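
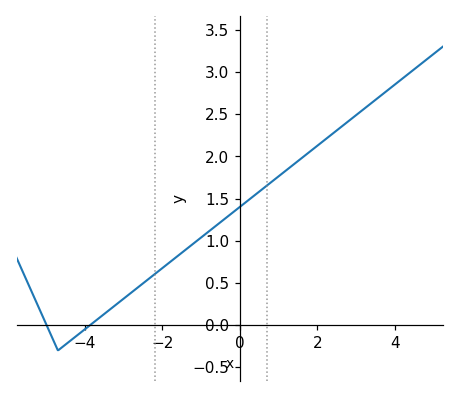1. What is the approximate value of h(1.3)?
1.87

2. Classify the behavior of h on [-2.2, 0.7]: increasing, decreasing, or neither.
increasing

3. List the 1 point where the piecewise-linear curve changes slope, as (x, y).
(-4.7, -0.3)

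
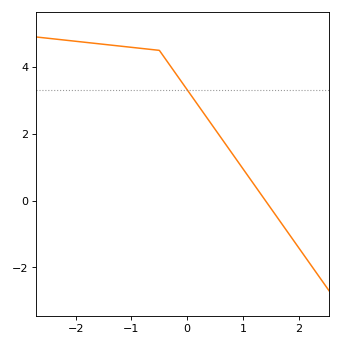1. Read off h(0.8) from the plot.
1.4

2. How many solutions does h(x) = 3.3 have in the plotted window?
1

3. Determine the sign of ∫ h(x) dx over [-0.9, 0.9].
positive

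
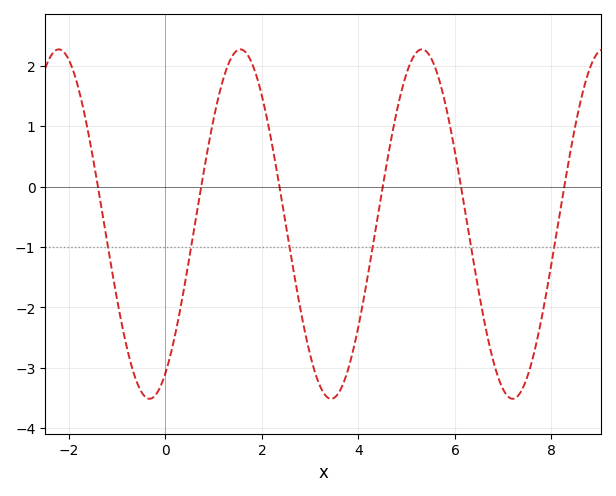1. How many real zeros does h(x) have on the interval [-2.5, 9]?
6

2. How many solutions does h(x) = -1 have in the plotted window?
6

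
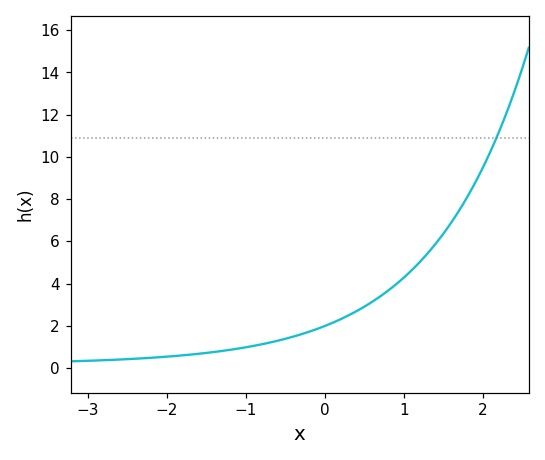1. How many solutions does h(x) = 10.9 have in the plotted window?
1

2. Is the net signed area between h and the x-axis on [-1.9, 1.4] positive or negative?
positive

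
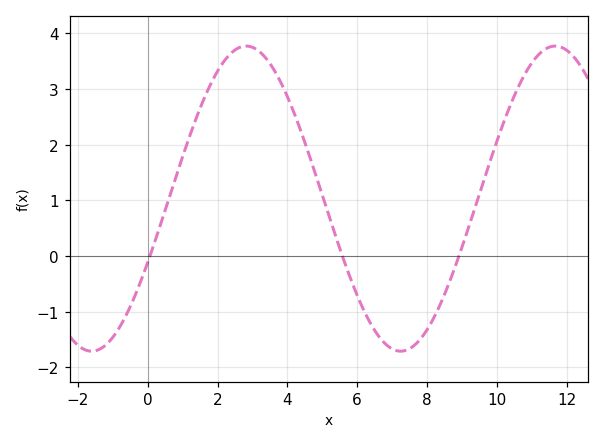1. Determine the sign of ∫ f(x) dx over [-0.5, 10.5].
positive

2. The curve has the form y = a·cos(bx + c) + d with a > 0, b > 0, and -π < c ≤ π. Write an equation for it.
y = 2.74cos(0.71x - 2) + 1.03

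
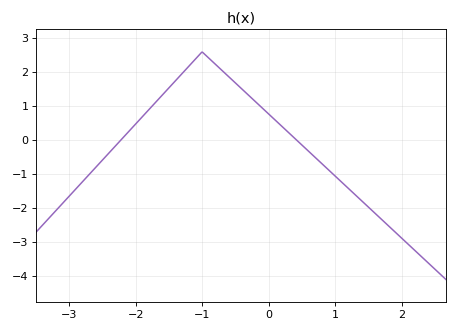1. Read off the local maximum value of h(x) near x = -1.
2.6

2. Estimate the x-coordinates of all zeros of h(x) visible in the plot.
-2.22, 0.423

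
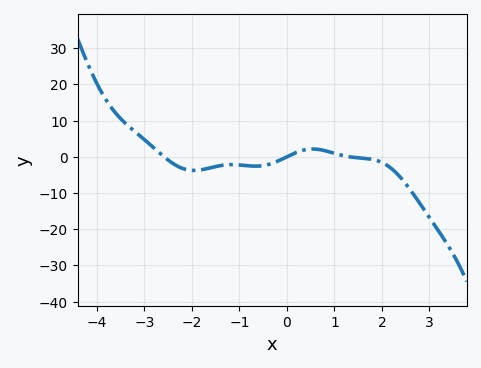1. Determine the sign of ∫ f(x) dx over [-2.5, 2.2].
negative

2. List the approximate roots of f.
-2.6, 0, 1.4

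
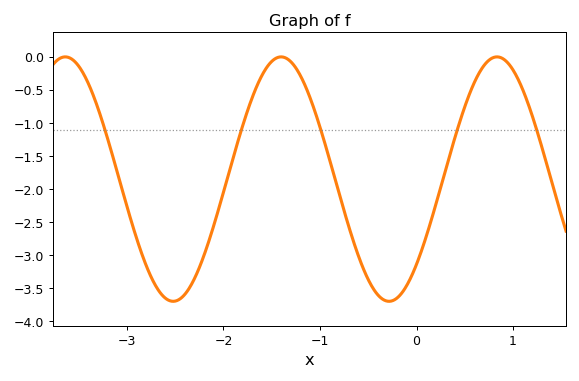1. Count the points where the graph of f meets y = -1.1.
5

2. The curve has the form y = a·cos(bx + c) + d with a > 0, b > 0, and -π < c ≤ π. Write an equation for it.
y = 1.85cos(2.8x - 2.3) - 1.85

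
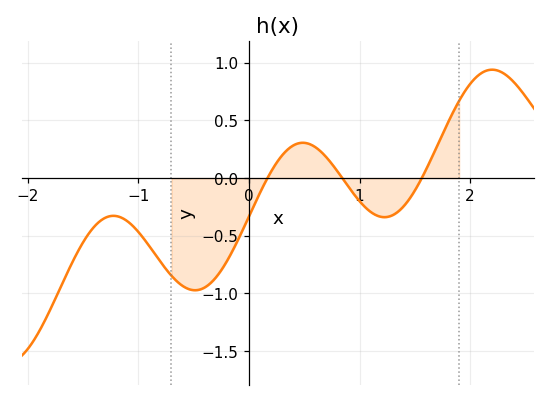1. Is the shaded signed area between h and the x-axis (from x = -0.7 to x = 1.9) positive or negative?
negative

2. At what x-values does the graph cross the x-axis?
0.167, 0.844, 1.56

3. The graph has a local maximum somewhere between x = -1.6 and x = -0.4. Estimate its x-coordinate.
-1.23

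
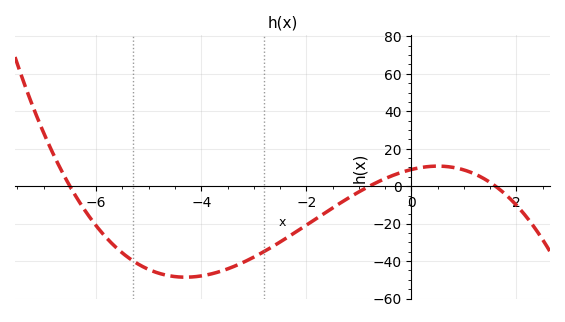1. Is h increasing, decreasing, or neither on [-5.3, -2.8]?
neither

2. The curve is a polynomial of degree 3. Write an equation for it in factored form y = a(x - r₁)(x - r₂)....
y = -1.07(x + 6.5)(x + 0.8)(x - 1.6)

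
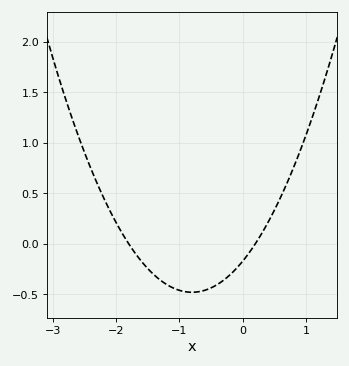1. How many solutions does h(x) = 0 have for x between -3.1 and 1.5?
2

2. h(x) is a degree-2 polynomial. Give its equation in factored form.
y = 0.48(x + 1.8)(x - 0.2)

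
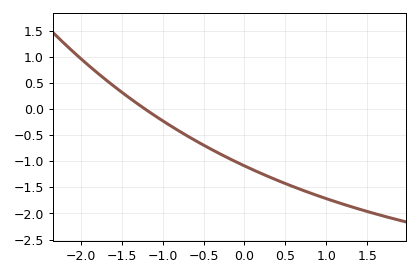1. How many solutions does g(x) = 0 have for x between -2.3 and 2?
1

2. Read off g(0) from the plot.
-1.09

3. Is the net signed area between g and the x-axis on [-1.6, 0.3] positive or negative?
negative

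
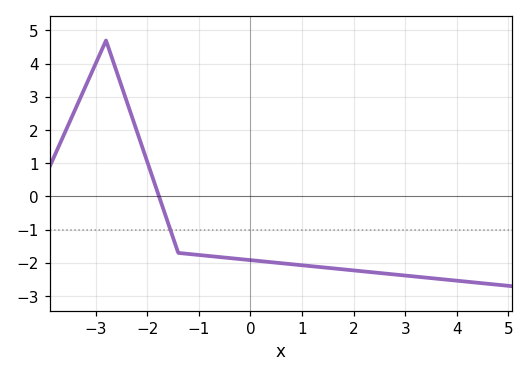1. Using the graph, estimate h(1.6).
-2.2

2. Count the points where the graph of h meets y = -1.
1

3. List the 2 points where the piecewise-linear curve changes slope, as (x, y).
(-2.8, 4.7); (-1.4, -1.7)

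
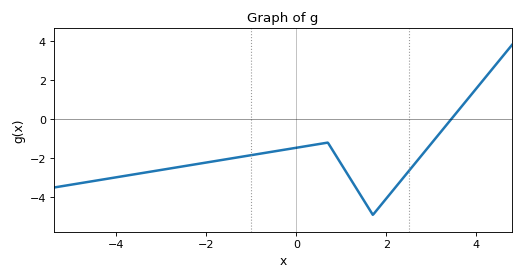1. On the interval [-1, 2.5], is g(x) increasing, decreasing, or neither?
neither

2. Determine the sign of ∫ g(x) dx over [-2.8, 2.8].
negative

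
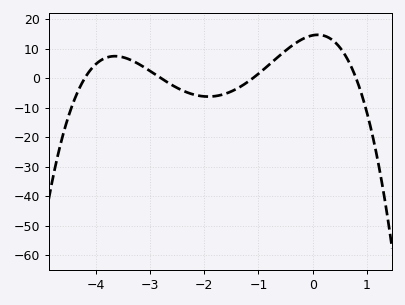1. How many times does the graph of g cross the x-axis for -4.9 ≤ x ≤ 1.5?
4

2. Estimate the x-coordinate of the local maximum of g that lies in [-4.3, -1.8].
-3.64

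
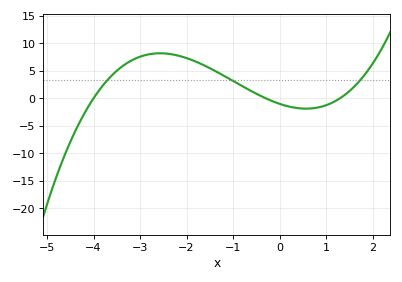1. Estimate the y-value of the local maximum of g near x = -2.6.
8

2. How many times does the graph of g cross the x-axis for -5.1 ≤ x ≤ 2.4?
3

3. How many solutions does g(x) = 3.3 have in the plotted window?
3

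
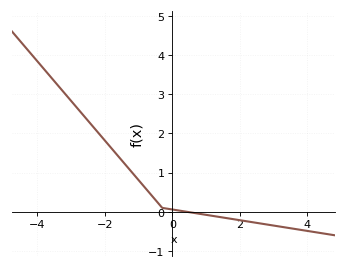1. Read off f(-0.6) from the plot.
0.404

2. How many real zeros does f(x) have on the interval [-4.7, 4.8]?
1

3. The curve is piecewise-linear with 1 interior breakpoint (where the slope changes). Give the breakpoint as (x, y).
(-0.3, 0.1)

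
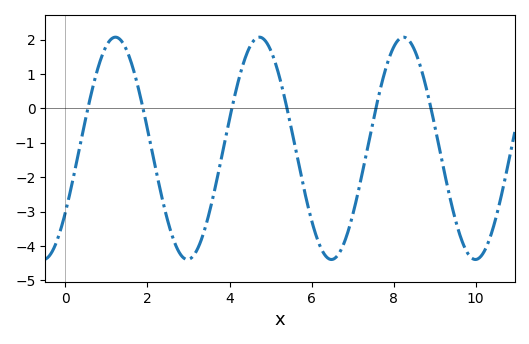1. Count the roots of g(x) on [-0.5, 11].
6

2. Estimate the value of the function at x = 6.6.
-4.3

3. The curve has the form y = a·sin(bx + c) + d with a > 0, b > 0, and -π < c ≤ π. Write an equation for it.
y = 3.23sin(1.8x - 0.61) - 1.16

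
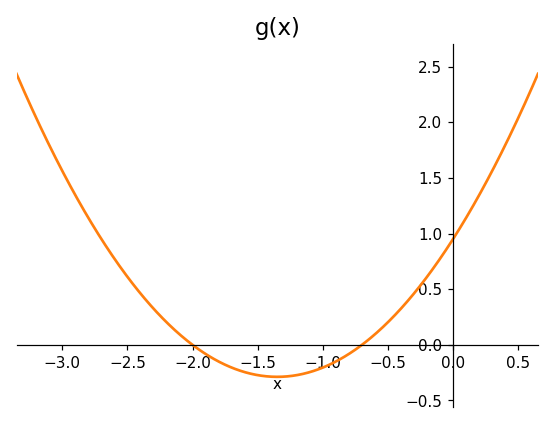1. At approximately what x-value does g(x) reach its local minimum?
-1.4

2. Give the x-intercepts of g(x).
-2, -0.7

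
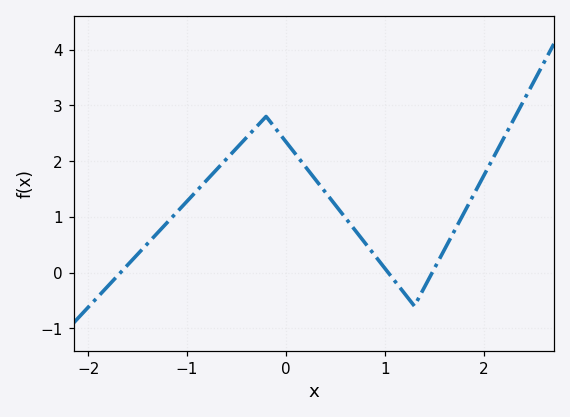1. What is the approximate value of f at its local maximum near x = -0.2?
2.8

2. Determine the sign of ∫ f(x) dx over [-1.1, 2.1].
positive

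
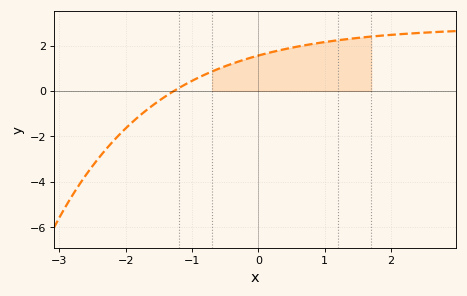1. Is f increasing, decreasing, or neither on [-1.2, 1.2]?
increasing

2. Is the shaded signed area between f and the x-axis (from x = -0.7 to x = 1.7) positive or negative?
positive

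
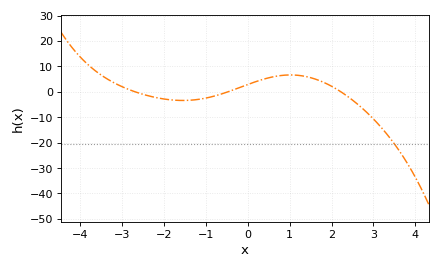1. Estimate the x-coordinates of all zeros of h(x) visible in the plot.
-2.6, -0.4, 2.2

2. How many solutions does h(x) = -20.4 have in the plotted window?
1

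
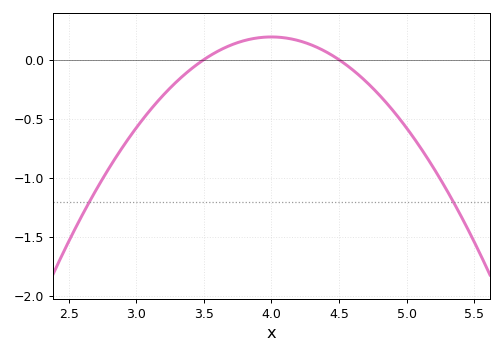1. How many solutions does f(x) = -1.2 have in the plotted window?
2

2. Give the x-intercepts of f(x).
3.5, 4.5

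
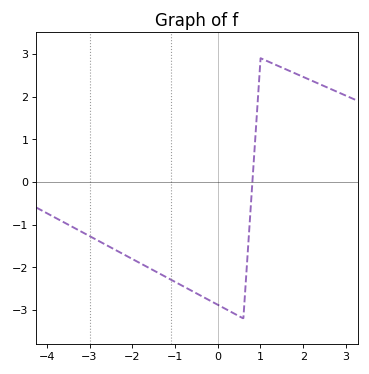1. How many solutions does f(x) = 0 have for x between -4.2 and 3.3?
1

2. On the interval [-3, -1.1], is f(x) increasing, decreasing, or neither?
decreasing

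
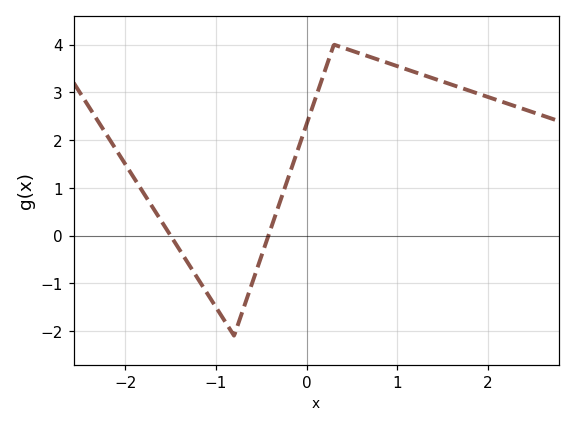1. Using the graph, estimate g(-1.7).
0.596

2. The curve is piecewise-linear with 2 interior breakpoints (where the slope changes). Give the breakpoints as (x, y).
(-0.8, -2.1); (0.3, 4)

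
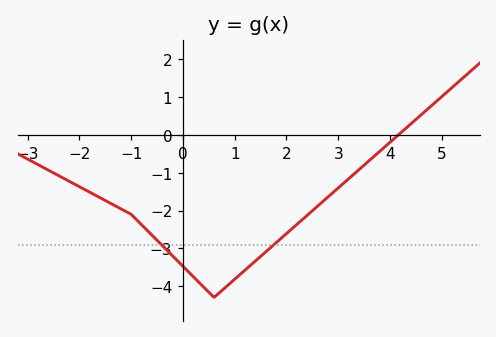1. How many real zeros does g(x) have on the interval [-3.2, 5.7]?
1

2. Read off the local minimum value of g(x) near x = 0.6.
-4.3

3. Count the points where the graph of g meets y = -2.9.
2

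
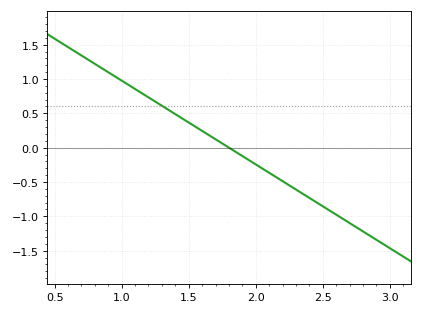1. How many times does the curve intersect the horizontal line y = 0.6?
1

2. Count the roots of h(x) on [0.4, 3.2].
1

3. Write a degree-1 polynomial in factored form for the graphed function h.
y = -1.22(x - 1.8)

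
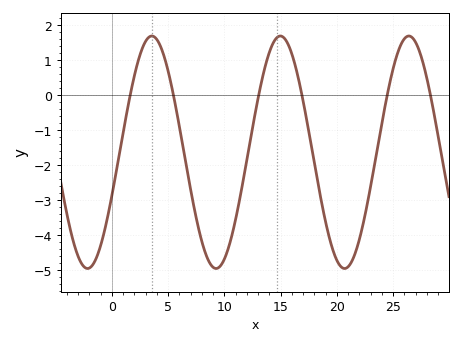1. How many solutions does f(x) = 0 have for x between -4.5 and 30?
6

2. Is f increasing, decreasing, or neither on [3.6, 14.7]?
neither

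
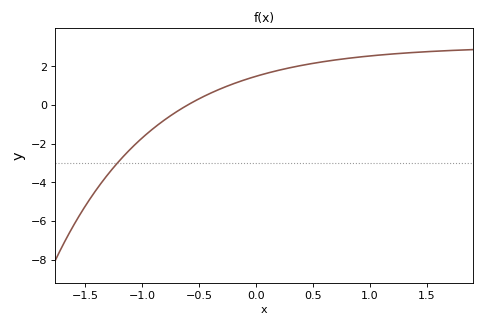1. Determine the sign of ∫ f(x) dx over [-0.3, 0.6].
positive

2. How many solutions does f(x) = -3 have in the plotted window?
1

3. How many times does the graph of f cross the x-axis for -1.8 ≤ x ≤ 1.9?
1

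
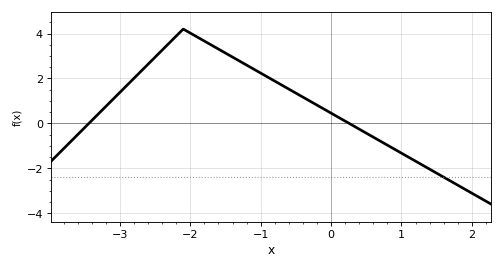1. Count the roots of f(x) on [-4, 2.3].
2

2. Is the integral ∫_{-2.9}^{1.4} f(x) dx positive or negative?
positive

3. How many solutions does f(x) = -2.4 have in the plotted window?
1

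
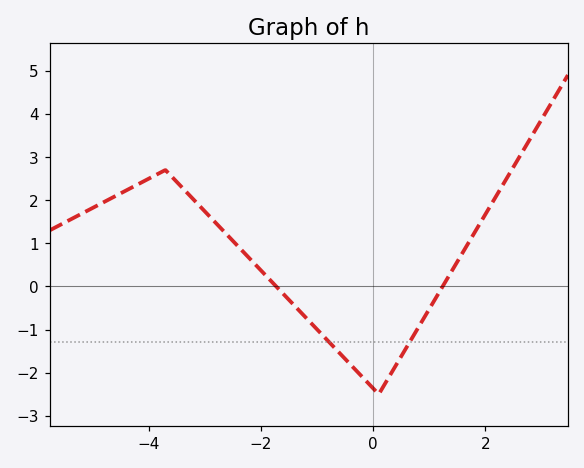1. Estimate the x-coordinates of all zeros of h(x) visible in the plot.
-1.73, 1.24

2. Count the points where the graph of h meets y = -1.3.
2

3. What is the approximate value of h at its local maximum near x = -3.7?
2.7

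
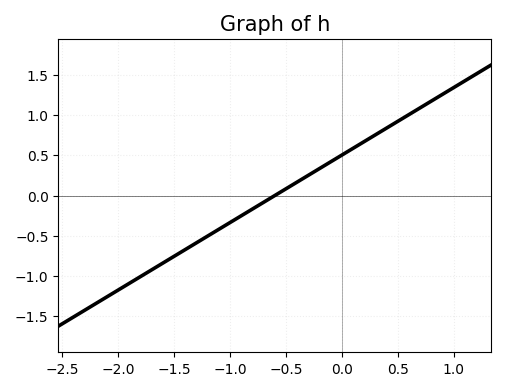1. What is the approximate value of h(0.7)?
1.1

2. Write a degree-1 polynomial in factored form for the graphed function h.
y = 0.84(x + 0.6)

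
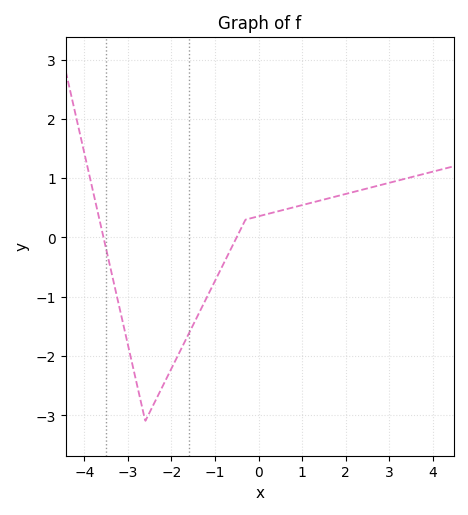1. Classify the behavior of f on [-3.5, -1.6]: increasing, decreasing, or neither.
neither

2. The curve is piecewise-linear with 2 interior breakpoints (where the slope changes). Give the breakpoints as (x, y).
(-2.6, -3.1); (-0.3, 0.3)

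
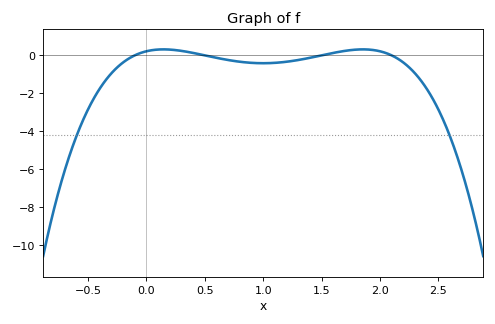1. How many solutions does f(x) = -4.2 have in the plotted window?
2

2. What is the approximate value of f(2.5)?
-2.8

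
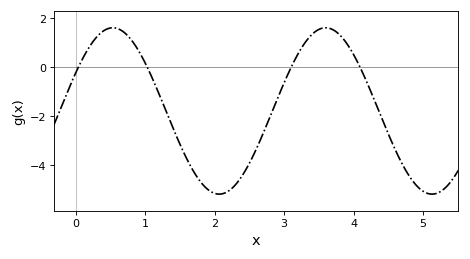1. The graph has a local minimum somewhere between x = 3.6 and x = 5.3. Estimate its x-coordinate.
5.13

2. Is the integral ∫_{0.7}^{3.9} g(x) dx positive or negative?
negative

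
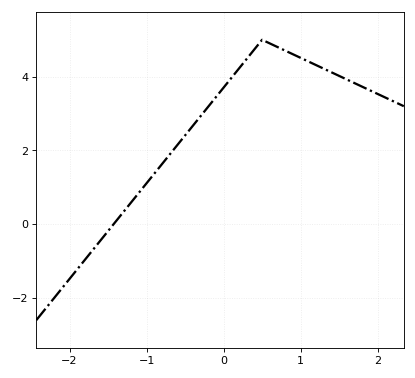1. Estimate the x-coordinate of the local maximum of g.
0.5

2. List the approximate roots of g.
-1.4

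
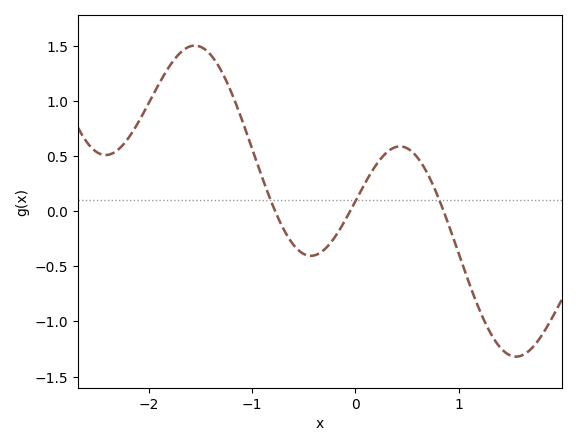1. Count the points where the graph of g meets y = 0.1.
3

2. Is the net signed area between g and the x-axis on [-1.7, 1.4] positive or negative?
positive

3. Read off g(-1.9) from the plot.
1.15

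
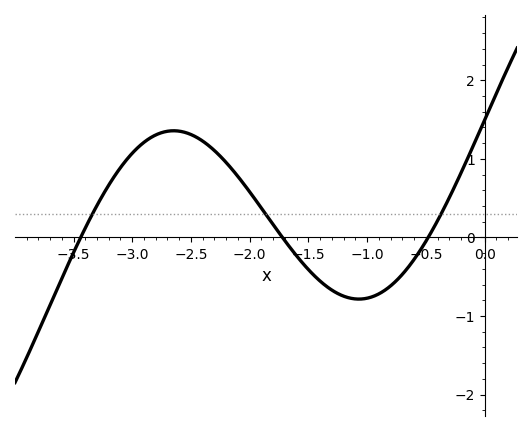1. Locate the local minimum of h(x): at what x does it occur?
-1.1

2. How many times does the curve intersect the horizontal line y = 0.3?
3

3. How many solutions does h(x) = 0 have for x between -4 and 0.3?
3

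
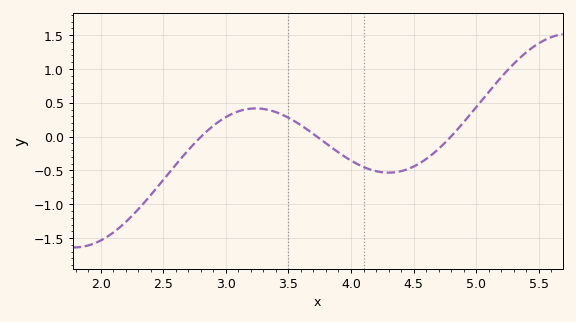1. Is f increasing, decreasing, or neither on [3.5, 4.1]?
decreasing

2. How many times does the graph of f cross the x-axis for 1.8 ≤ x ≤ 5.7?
3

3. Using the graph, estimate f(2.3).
-1.1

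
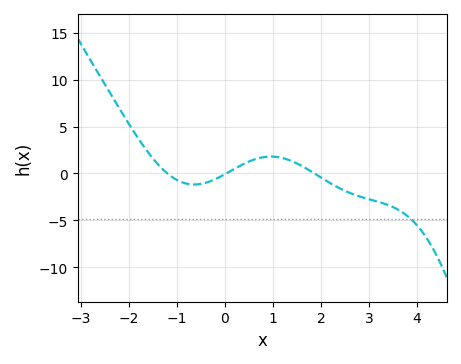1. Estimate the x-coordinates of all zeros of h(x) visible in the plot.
-1.2, 0, 1.8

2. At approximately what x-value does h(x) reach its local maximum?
1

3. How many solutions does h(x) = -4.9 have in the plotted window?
1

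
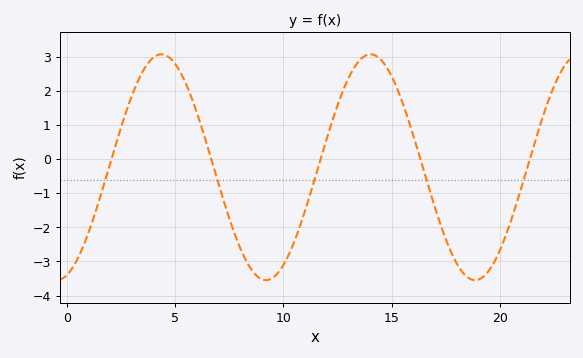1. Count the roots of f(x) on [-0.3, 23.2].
5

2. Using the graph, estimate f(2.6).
1.1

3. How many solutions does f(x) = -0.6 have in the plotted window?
5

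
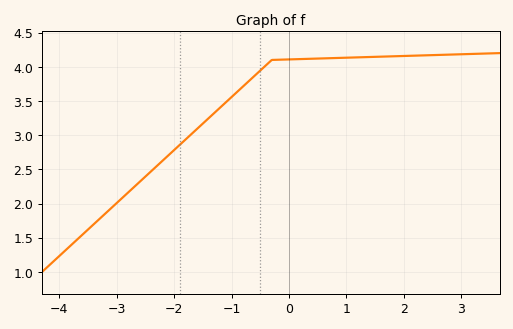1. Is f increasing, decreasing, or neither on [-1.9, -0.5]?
increasing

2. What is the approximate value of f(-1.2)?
3.4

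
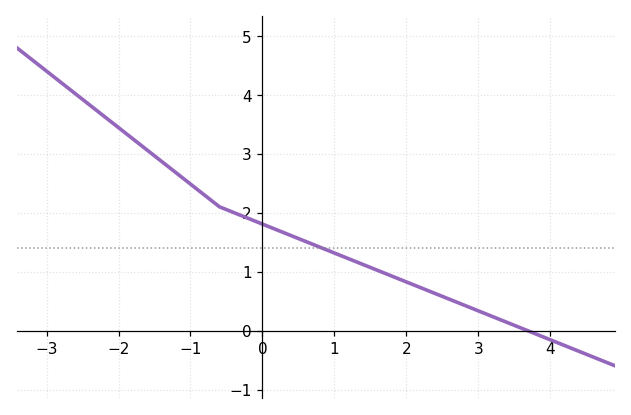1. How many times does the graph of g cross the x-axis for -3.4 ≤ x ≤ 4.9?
1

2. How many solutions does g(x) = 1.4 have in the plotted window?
1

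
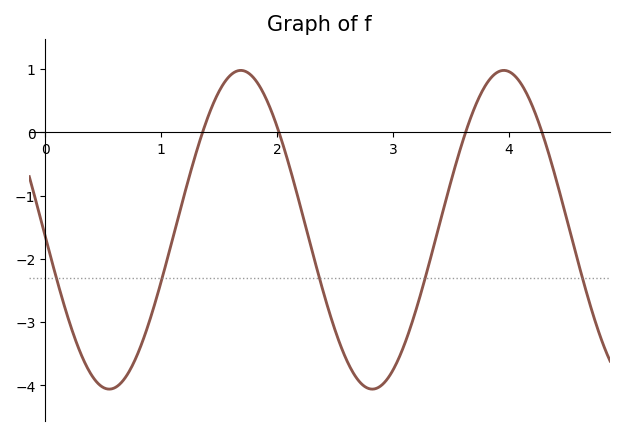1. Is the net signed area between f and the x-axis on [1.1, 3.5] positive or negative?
negative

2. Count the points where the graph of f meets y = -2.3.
5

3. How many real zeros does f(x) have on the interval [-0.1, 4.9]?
4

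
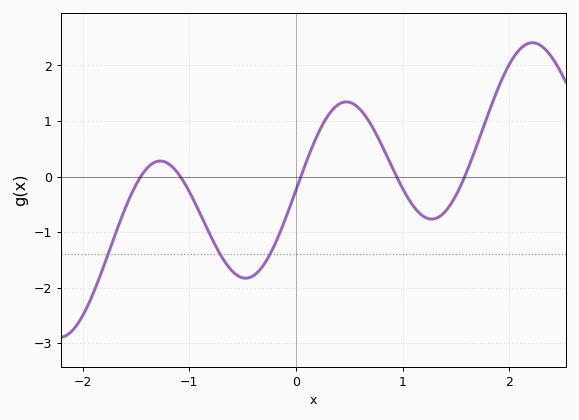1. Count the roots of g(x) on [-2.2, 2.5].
5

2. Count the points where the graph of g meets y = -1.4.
3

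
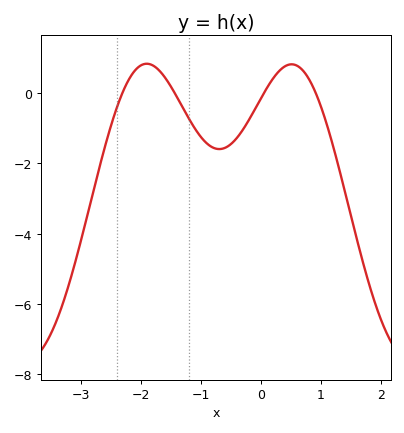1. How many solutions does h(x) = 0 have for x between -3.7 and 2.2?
4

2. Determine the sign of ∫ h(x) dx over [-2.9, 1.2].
negative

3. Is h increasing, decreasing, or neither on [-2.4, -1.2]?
neither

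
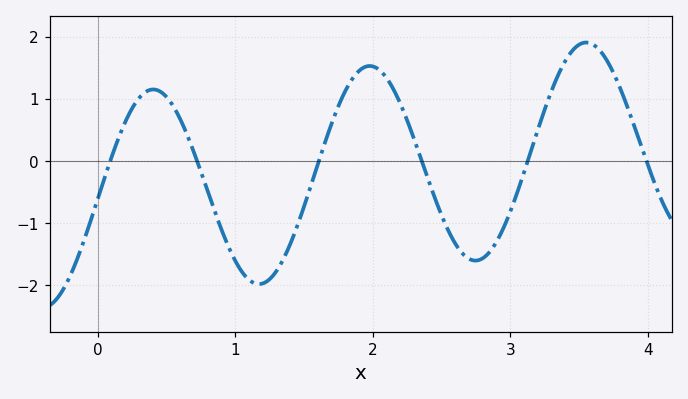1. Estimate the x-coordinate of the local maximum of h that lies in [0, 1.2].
0.402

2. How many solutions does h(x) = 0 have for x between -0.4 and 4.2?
6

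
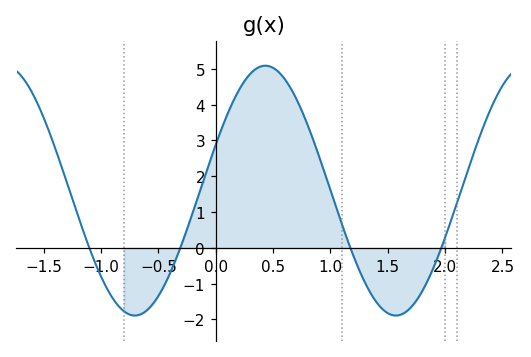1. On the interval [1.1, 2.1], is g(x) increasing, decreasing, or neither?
neither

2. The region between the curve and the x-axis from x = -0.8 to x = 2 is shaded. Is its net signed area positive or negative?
positive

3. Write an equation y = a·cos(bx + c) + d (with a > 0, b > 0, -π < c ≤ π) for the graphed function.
y = 3.49cos(2.8x - 1.2) + 1.6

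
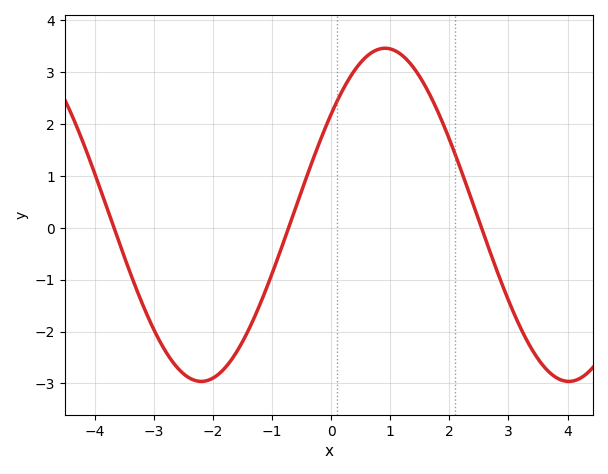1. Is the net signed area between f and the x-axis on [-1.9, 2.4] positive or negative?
positive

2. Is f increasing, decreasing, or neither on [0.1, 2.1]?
neither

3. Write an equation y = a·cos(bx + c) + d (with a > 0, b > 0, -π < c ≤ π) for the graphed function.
y = 3.21cos(1.01x - 0.92) + 0.25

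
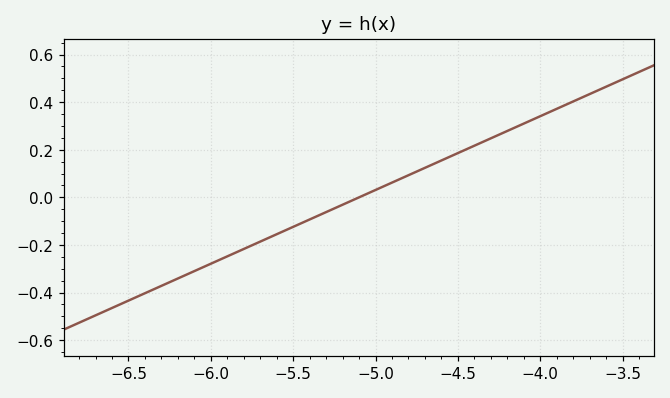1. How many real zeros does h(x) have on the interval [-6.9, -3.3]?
1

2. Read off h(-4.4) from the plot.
0.22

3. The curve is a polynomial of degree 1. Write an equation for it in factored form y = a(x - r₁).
y = 0.31(x + 5.1)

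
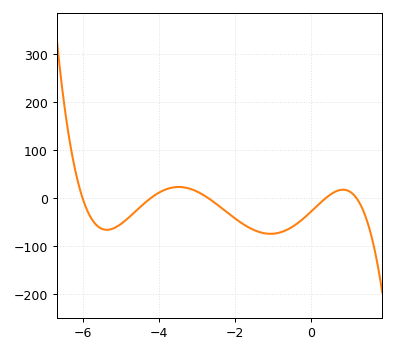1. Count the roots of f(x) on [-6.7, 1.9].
5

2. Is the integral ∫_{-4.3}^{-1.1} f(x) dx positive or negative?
negative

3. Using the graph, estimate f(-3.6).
20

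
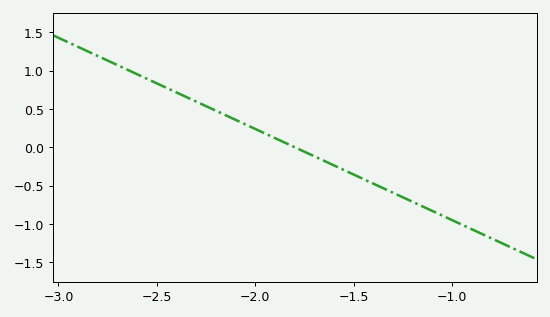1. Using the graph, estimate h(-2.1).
0.357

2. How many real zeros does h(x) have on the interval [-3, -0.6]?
1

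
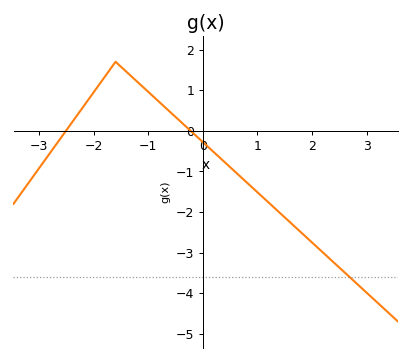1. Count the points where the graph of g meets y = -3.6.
1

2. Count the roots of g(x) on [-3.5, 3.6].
2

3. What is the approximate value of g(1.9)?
-2.6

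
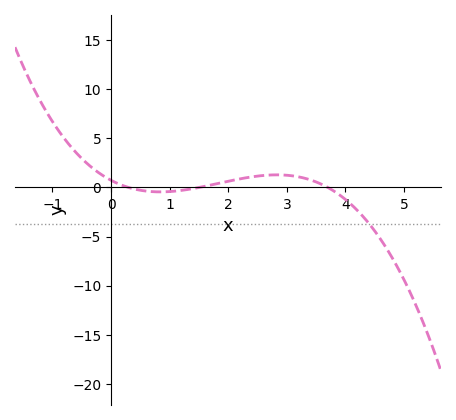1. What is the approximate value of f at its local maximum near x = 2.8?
1.5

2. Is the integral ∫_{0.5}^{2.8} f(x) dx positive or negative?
positive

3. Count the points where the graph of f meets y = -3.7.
1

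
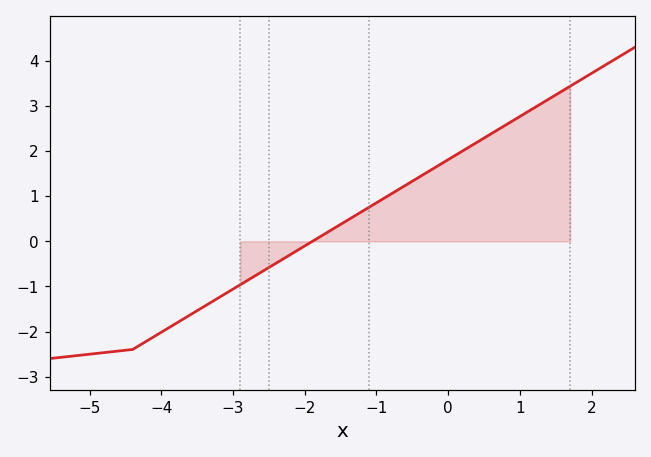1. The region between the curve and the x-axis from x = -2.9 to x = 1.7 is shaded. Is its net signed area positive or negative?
positive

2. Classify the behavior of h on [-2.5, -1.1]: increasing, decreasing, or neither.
increasing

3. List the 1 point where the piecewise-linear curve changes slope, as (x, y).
(-4.4, -2.4)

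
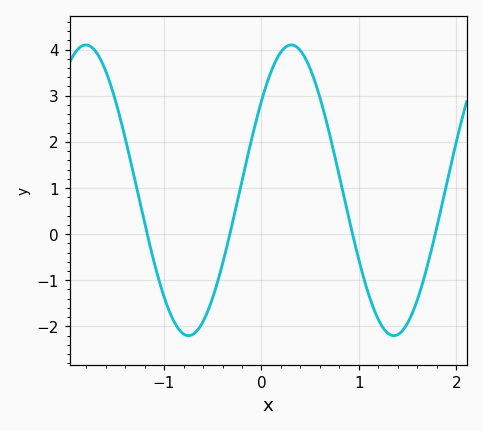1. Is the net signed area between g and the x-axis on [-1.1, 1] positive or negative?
positive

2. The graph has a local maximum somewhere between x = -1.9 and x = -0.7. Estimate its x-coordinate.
-1.8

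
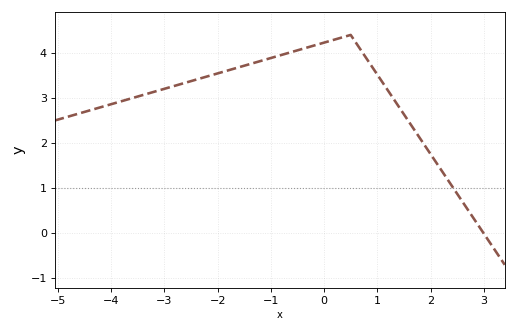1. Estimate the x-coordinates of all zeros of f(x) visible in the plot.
3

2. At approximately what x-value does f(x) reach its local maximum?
0.4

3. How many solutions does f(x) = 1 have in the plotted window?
1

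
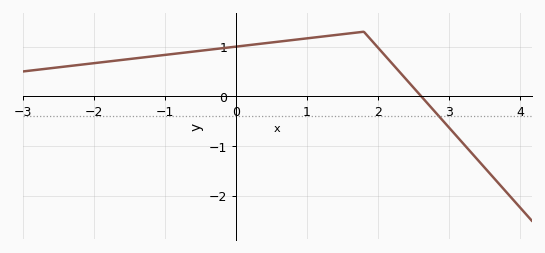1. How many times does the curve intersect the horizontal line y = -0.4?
1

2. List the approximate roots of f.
2.61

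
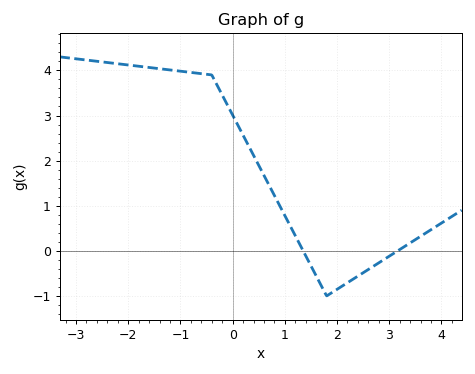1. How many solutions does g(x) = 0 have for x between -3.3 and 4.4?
2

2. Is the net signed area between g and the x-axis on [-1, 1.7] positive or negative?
positive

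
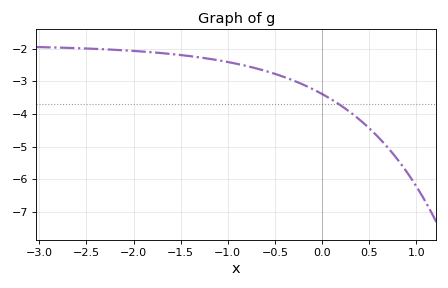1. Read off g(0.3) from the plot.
-3.95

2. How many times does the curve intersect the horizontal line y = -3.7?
1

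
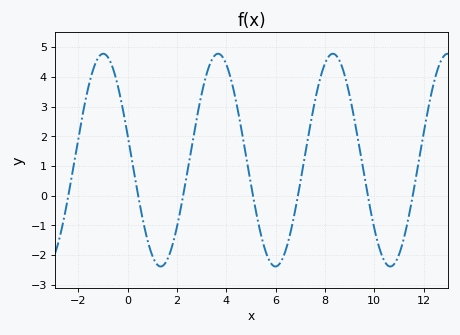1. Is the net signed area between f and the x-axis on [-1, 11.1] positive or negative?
positive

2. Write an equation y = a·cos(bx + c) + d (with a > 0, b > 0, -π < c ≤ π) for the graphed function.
y = 3.58cos(1.35x + 1.33) + 1.2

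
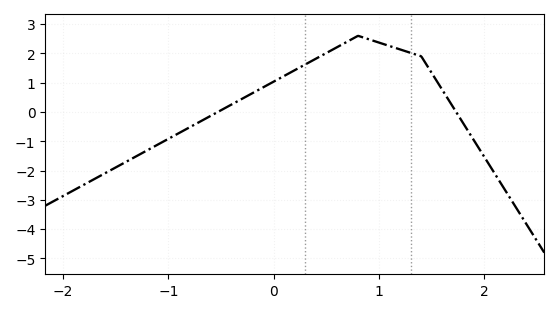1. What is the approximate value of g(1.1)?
2.2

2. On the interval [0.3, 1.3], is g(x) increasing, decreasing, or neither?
neither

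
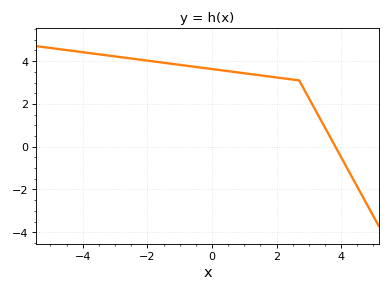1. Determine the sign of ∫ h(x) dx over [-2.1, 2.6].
positive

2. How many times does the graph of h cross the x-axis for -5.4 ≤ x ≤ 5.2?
1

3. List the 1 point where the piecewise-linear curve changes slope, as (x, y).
(2.7, 3.1)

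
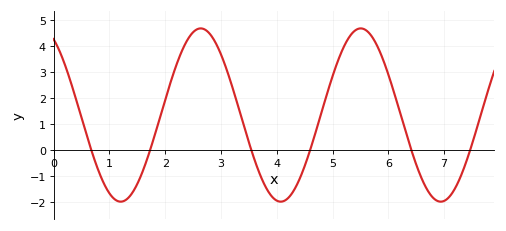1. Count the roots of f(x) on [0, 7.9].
6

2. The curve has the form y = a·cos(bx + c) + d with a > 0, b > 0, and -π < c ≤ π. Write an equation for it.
y = 3.34cos(2.19x + 0.512) + 1.35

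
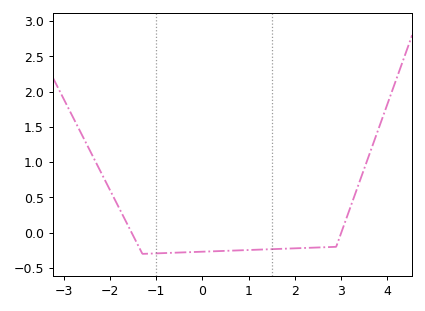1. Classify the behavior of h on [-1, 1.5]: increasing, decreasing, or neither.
increasing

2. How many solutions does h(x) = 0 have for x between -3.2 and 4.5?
2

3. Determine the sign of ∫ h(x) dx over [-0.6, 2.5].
negative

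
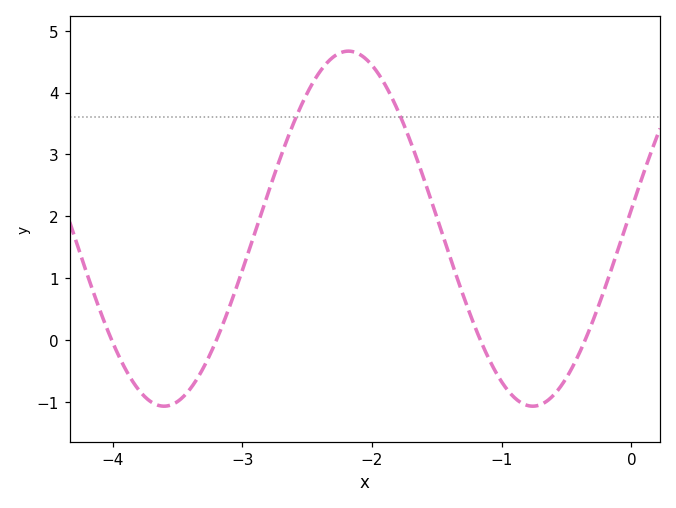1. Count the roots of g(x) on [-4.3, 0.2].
4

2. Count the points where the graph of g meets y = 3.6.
2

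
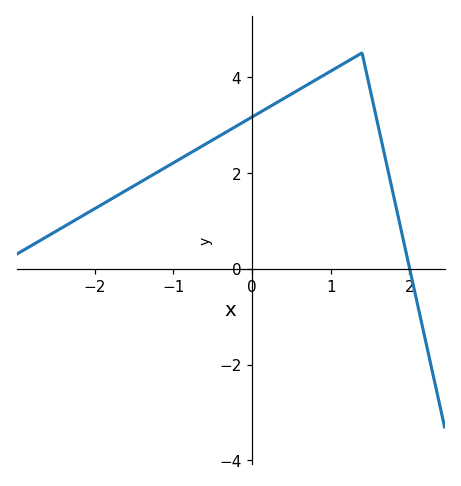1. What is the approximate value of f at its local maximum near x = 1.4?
4.4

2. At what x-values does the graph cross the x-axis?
2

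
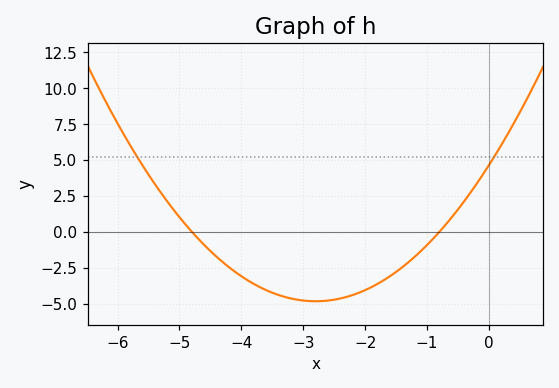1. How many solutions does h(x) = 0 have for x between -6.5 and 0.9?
2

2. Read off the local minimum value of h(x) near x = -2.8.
-4.84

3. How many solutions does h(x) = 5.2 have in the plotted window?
2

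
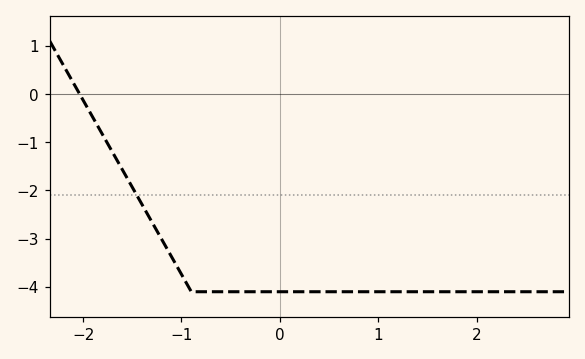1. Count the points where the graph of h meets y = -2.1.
1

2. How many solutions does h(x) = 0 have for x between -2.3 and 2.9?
1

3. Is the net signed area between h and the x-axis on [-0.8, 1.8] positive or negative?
negative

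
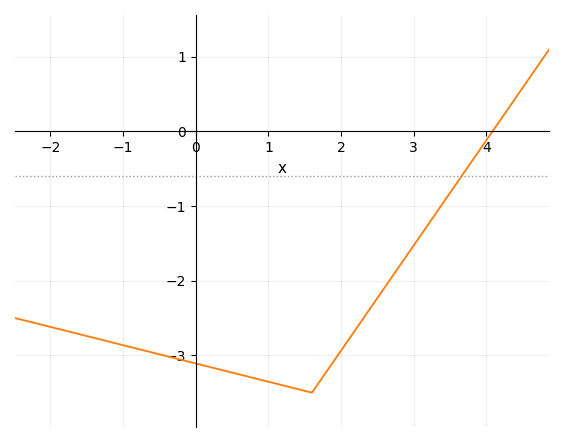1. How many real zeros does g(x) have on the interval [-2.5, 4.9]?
1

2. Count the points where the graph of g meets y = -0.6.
1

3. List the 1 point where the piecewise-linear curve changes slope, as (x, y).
(1.6, -3.5)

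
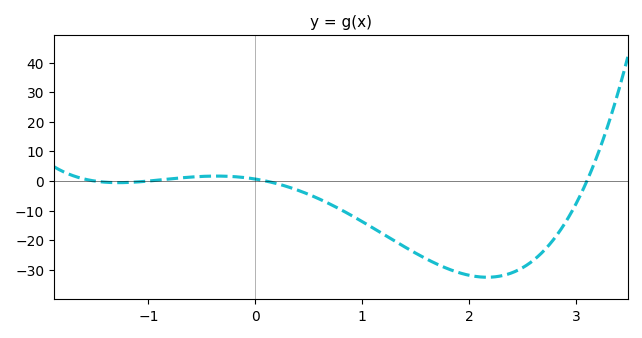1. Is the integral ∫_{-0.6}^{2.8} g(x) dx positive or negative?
negative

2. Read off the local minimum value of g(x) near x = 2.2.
-32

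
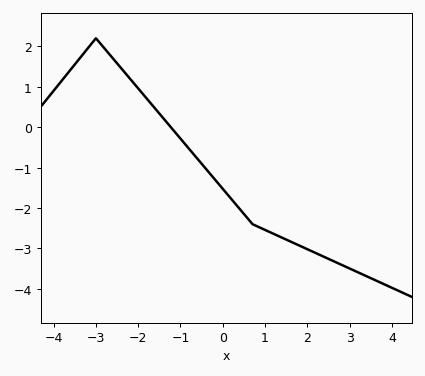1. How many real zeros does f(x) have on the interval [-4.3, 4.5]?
1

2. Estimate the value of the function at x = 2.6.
-3.3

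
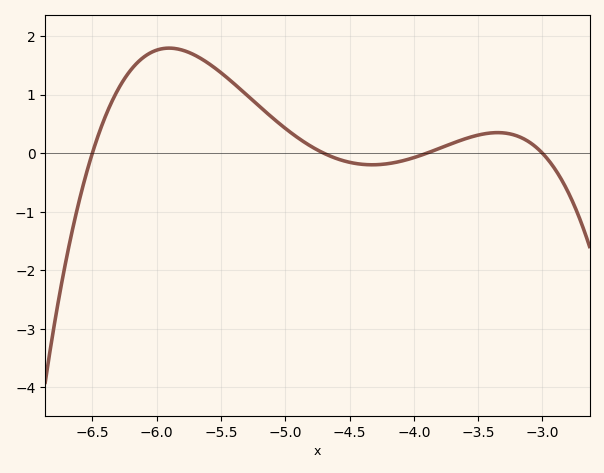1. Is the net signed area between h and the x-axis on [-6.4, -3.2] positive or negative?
positive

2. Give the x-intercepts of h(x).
-6.5, -4.7, -3.9, -3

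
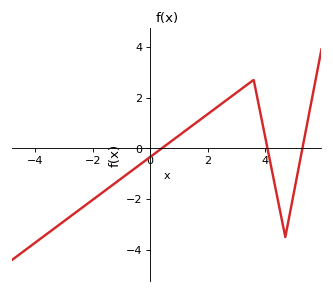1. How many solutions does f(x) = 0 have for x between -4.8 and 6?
3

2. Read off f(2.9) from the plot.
2.11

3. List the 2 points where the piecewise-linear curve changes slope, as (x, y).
(3.6, 2.7); (4.7, -3.5)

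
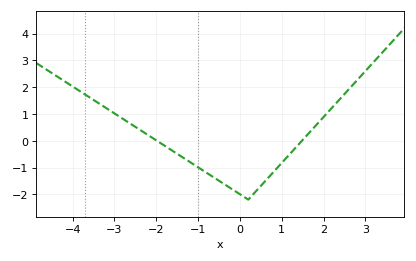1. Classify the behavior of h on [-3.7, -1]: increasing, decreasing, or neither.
decreasing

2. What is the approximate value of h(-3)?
1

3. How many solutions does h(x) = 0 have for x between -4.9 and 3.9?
2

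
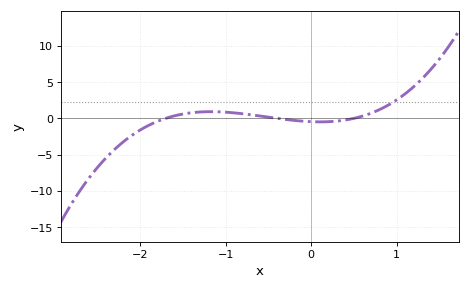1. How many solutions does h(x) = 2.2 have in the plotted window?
1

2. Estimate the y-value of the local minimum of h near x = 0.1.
-0.5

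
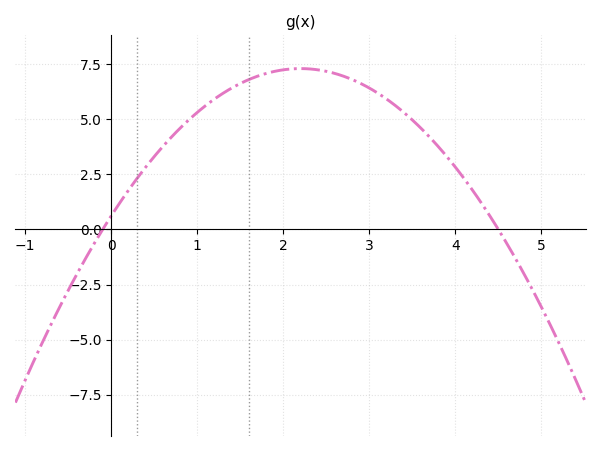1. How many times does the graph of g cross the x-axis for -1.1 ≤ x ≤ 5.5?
2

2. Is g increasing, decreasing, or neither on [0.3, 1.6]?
increasing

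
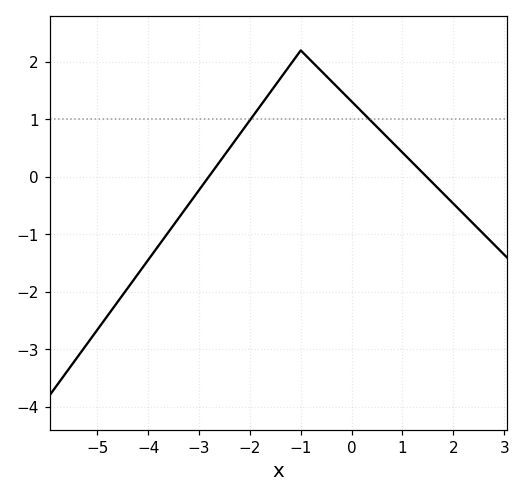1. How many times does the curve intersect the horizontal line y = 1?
2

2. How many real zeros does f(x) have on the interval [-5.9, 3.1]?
2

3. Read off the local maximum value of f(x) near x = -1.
2.2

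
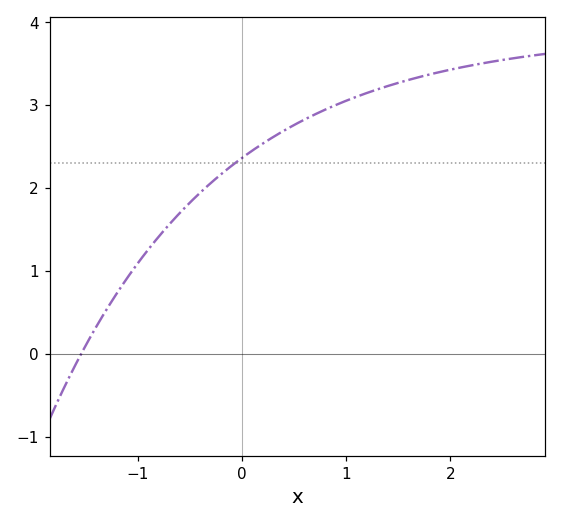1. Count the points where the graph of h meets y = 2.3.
1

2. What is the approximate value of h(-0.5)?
1.82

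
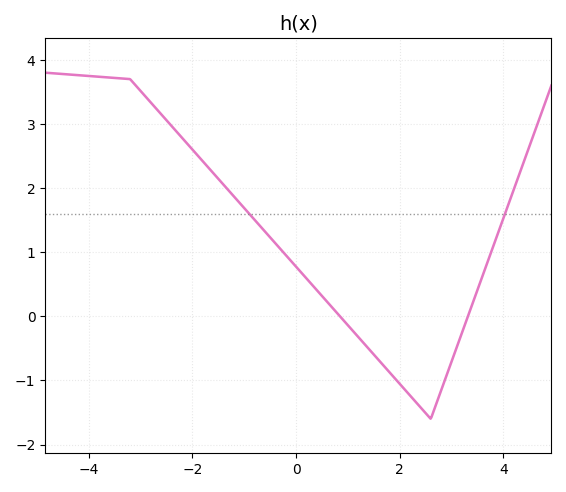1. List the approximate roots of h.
0.8, 3.4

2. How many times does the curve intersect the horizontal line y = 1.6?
2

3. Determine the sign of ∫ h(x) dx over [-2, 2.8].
positive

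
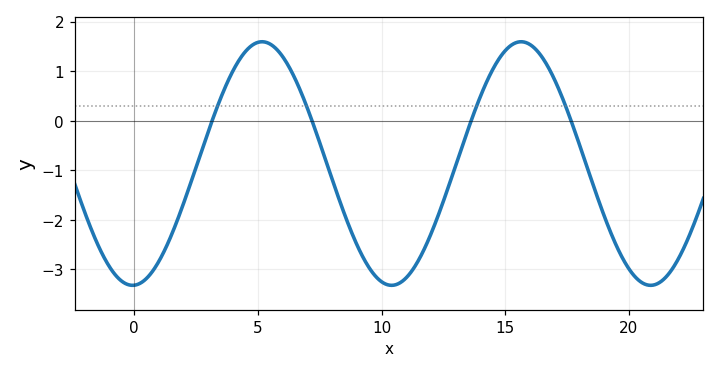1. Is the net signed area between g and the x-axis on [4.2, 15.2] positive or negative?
negative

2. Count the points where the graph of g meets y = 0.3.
4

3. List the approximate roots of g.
3, 7, 13.5, 17.5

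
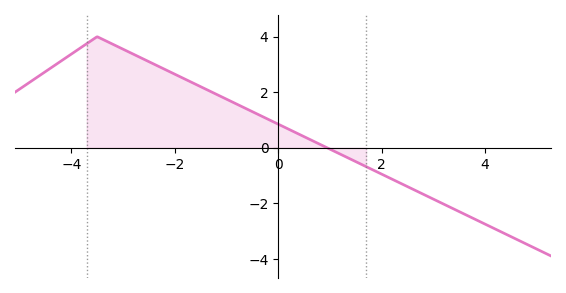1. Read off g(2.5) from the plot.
-1.4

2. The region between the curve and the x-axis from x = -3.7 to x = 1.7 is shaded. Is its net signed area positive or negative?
positive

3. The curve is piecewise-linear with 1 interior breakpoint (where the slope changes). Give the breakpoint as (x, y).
(-3.5, 4)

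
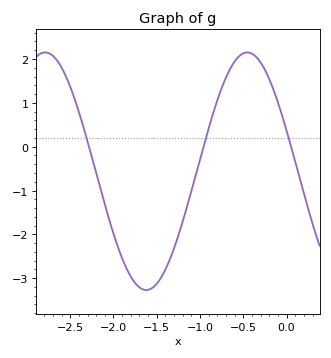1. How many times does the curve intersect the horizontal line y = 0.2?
3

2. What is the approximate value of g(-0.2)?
1.54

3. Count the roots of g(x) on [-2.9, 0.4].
3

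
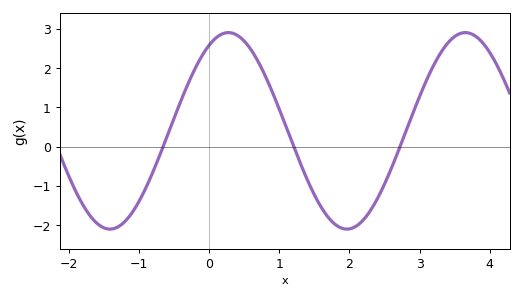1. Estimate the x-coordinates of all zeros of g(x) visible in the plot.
-0.656, 1.21, 2.72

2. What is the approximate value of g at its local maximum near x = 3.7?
2.9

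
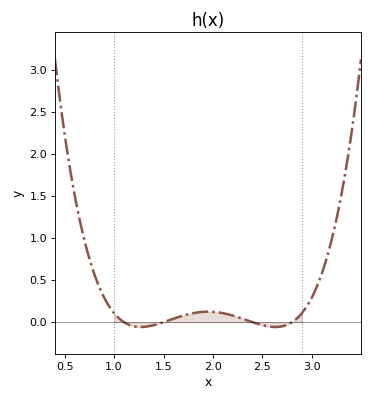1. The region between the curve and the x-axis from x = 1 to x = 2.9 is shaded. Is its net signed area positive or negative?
positive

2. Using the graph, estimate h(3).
0.3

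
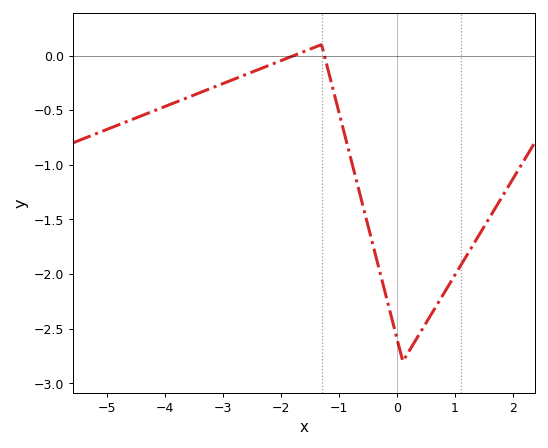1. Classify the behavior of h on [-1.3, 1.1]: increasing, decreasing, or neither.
neither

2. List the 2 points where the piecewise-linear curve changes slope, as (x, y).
(-1.3, 0.1); (0.1, -2.8)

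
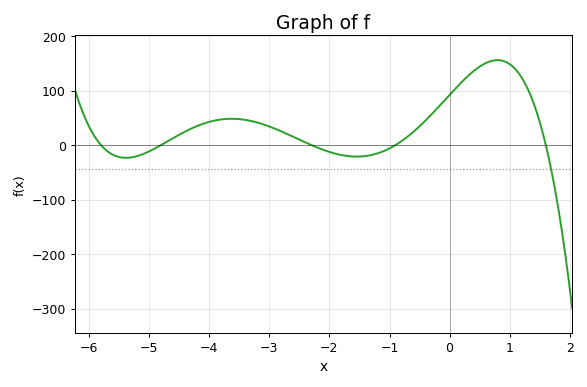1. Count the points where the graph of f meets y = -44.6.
1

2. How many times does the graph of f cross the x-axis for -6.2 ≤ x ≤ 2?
5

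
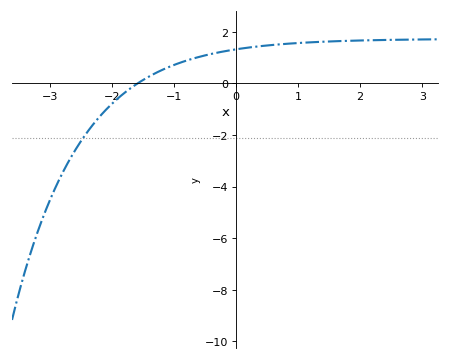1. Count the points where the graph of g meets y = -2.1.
1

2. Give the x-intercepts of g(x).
-1.58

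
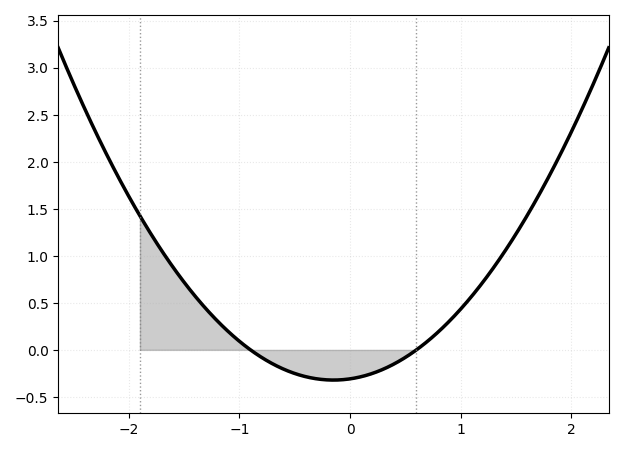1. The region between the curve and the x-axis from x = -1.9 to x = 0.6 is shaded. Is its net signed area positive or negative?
positive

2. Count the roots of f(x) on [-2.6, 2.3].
2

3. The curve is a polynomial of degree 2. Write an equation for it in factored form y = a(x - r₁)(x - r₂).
y = 0.57(x + 0.9)(x - 0.6)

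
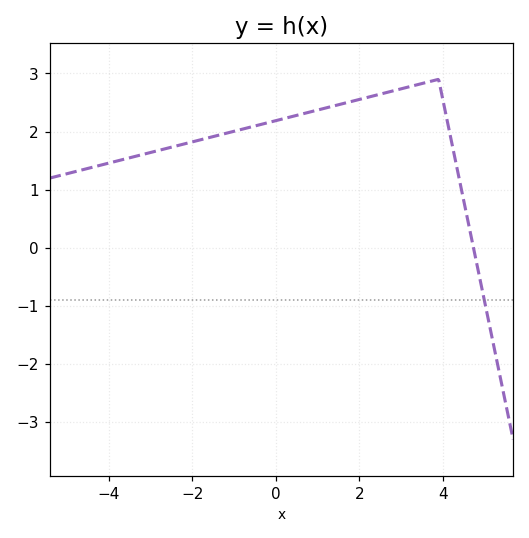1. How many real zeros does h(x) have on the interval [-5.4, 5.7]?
1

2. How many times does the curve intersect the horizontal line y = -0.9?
1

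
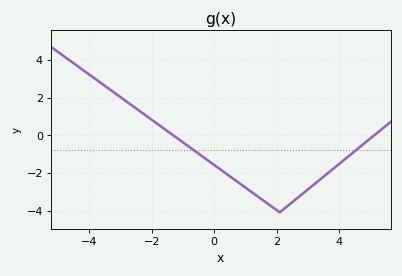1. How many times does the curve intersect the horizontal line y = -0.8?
2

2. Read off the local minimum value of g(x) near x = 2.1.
-4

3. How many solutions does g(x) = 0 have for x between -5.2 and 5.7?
2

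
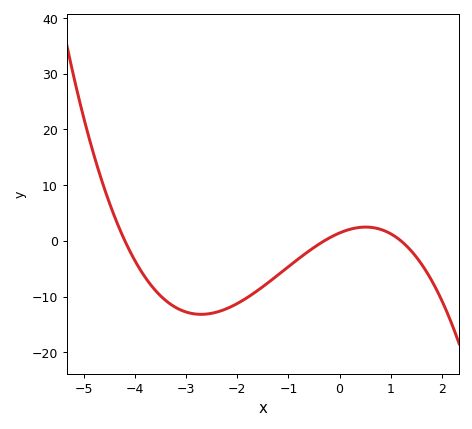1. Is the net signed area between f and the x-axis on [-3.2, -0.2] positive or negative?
negative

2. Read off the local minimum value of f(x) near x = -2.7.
-13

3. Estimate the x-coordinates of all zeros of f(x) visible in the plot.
-4.2, -0.4, 1.2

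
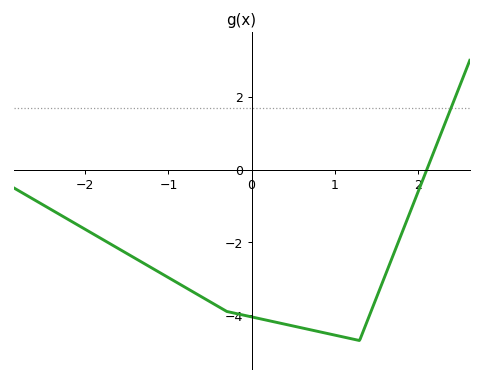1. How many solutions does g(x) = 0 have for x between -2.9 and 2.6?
1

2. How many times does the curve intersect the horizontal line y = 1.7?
1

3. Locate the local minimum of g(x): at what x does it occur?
1.3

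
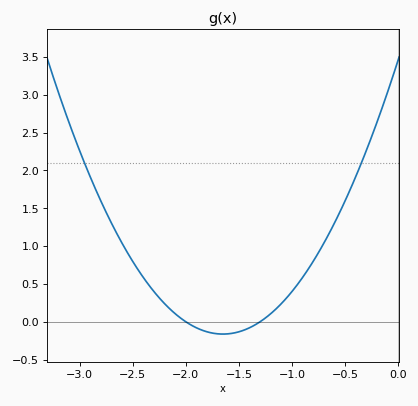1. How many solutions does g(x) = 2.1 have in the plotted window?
2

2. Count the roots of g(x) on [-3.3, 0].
2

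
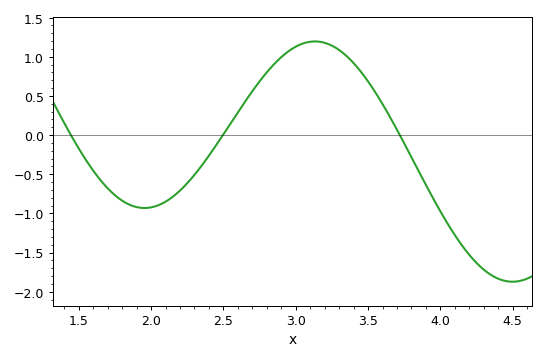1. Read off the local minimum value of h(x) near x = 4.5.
-1.85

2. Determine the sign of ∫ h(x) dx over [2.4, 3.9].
positive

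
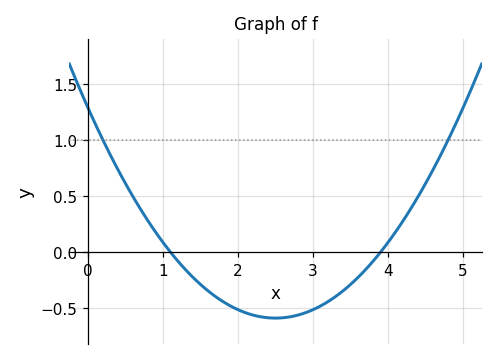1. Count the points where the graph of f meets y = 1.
2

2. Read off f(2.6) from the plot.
-0.6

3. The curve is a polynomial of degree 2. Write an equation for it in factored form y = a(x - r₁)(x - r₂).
y = 0.3(x - 1.1)(x - 3.9)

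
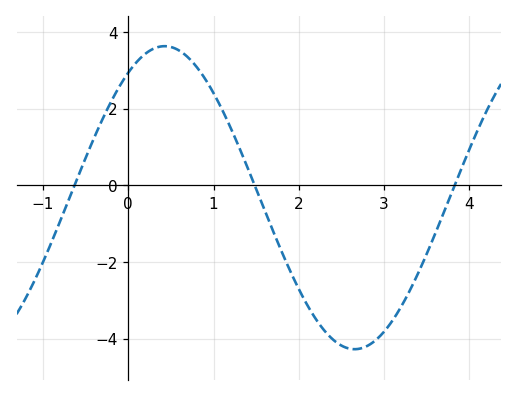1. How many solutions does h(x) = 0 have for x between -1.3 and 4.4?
3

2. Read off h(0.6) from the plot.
3.51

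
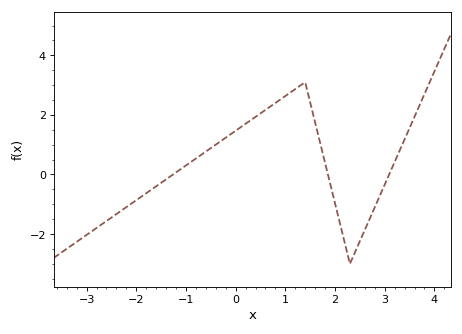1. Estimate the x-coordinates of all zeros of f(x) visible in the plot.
-1.26, 1.86, 3.09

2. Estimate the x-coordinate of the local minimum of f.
2.3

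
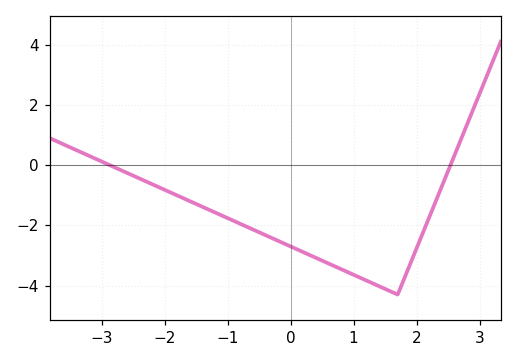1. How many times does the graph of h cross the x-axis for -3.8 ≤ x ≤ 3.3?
2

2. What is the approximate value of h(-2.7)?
-0.159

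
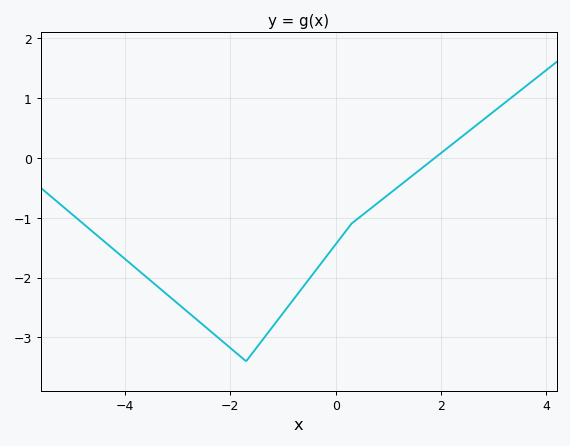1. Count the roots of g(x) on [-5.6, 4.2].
1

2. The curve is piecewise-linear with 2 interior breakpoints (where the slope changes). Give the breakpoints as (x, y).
(-1.7, -3.4); (0.3, -1.1)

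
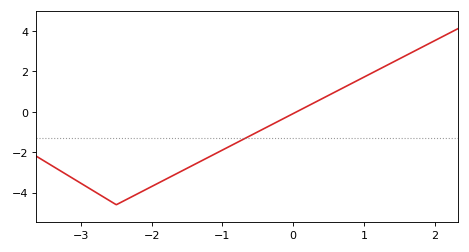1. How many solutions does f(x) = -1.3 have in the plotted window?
1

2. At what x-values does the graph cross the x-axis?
0.052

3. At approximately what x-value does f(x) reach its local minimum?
-2.5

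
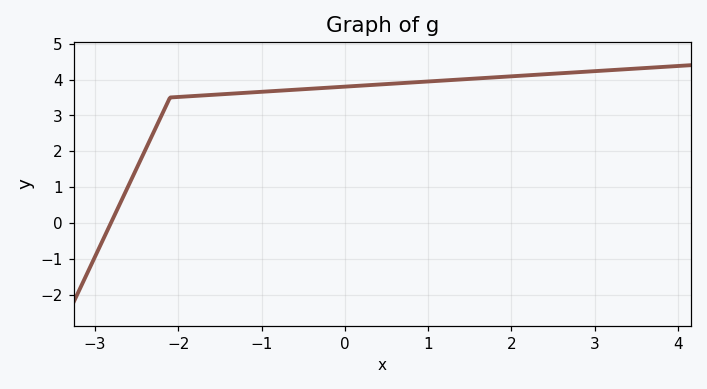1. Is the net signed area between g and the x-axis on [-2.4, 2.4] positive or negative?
positive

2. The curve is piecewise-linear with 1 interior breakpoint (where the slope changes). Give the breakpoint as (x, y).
(-2.1, 3.5)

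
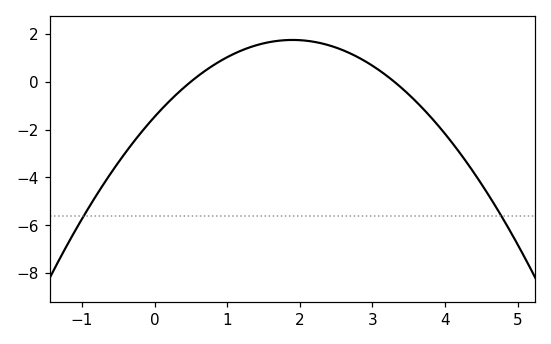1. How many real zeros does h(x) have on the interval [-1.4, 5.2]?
2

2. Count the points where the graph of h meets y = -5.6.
2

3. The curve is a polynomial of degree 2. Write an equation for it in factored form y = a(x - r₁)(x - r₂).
y = -0.89(x - 0.5)(x - 3.3)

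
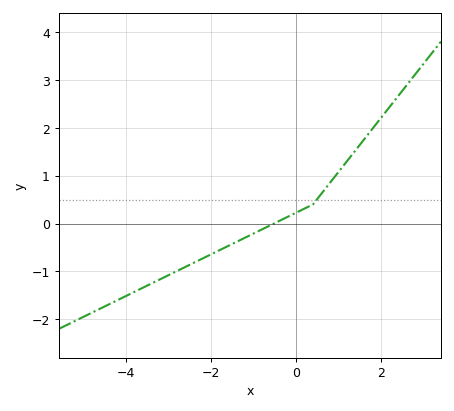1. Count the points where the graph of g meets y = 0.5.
1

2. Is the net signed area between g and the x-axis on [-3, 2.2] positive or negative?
positive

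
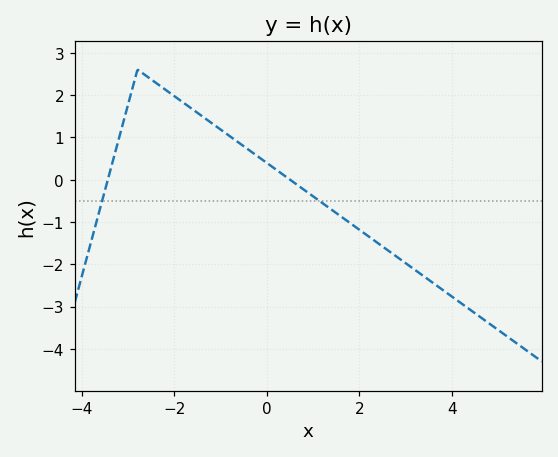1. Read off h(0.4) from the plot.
0.077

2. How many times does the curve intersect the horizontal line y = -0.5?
2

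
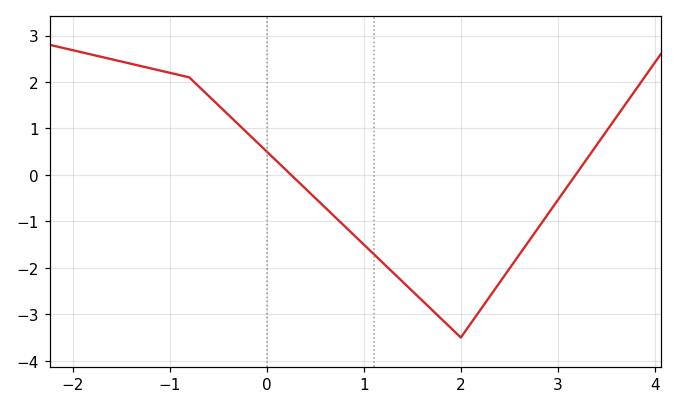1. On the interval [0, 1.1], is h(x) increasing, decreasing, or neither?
decreasing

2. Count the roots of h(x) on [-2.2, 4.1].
2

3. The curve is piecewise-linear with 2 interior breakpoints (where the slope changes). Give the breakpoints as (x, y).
(-0.8, 2.1); (2, -3.5)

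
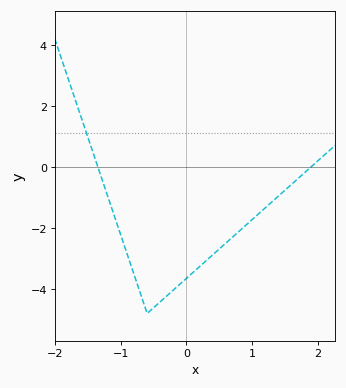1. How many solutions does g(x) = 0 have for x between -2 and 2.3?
2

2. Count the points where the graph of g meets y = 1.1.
1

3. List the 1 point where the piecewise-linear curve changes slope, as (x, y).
(-0.6, -4.8)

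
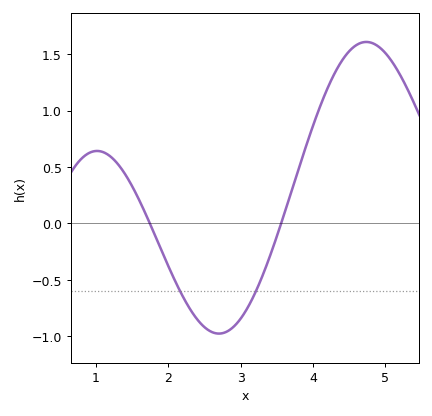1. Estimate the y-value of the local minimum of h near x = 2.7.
-1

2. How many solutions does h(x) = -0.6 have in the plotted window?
2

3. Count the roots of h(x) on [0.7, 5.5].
2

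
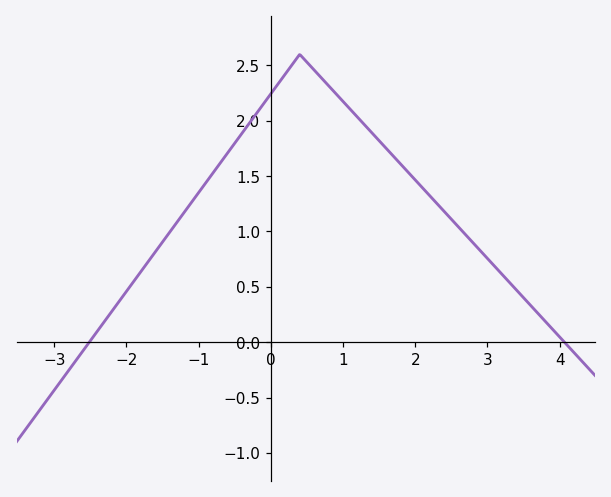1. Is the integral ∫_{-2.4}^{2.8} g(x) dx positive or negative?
positive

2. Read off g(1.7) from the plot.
1.68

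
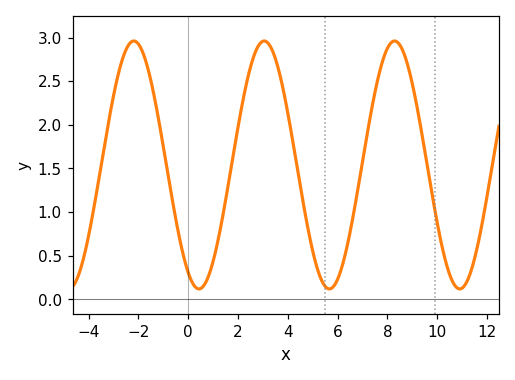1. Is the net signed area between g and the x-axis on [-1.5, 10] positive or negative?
positive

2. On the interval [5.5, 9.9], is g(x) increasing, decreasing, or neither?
neither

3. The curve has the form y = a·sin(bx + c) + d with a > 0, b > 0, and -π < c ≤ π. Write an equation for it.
y = 1.42sin(1.2x - 2.09) + 1.54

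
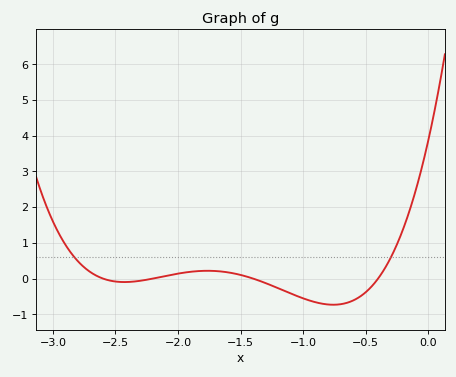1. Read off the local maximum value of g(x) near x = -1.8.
0.2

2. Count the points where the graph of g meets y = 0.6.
2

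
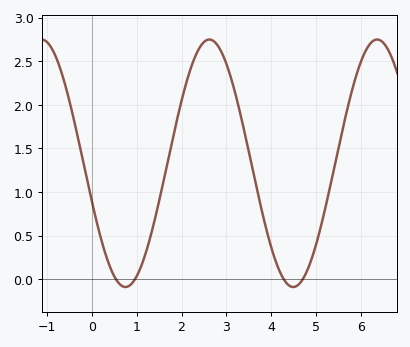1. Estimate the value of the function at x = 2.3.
2.55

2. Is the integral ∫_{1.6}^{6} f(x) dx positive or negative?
positive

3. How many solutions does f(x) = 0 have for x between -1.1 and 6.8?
4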